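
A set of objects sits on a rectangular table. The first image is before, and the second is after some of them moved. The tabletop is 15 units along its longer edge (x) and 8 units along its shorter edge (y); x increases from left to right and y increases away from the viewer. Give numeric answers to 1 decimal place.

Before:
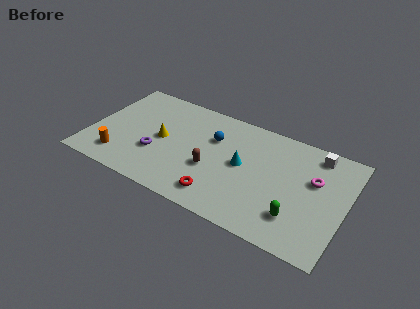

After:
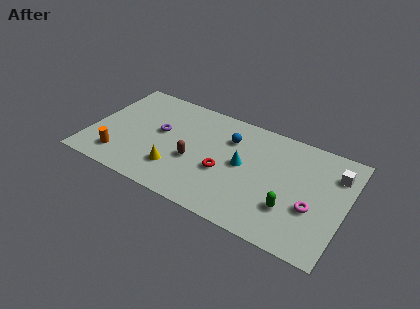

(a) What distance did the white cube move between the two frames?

1.5

The white cube moved from about (13.0, 6.9) to (14.2, 6.0), a distance of √(1.2² + 0.9²) ≈ 1.5.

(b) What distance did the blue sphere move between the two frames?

1.0

The blue sphere was near (7.1, 5.4) before and (8.0, 5.8) after, so it travelled √(0.9² + 0.4²) ≈ 1.0 units.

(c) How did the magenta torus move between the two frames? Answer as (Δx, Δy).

(0.1, -2.0)

From the two frames, the magenta torus sits at roughly (13.1, 5.0) before and (13.2, 3.0) after.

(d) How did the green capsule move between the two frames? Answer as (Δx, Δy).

(-0.4, 0.4)

The green capsule was at about (12.4, 2.0) and moved to about (12.0, 2.4).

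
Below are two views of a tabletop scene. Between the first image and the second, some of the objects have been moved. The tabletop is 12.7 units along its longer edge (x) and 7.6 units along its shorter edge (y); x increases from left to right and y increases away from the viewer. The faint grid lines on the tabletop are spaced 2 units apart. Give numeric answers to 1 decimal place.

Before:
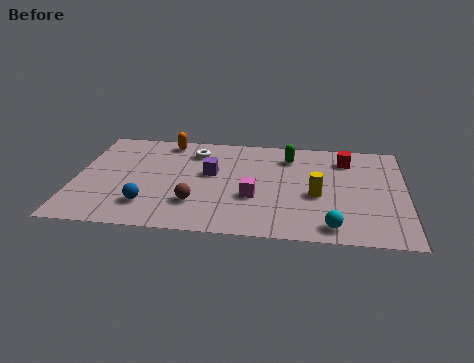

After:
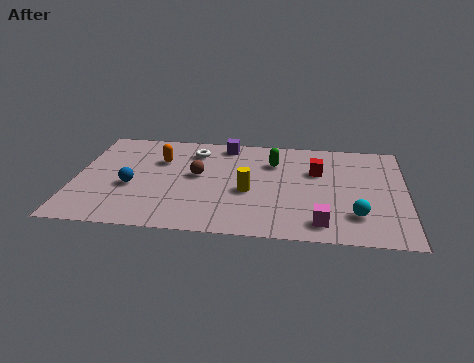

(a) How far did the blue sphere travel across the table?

1.5

From (2.9, 1.8) to (2.2, 3.1), the blue sphere covered √(0.7² + 1.3²) ≈ 1.5 units.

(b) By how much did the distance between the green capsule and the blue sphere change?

-0.9

Before: roughly 6.8 units apart; after: 5.9. That's 0.9 units closer together.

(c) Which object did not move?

the white torus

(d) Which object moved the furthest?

the magenta cube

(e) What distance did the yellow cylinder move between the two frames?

2.6

From (9.3, 3.2) to (6.7, 3.2), the yellow cylinder covered √(2.6² + 0.0²) ≈ 2.6 units.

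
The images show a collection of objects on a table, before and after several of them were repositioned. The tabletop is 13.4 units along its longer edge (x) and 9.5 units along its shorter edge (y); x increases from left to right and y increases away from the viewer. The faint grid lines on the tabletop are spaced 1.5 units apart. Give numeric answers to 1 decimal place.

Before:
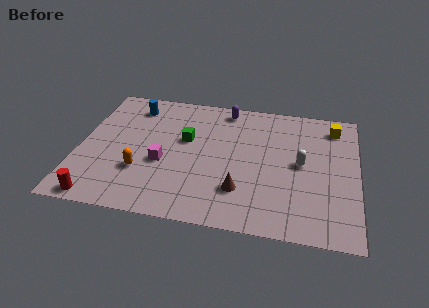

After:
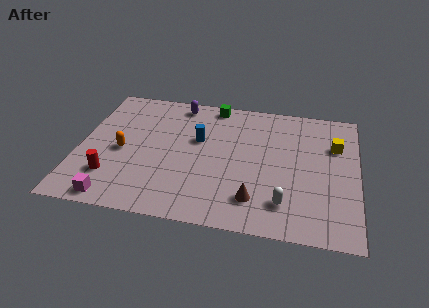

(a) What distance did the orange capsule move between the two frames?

1.6

The orange capsule was near (3.1, 3.0) before and (2.1, 4.3) after, so it travelled √(1.0² + 1.3²) ≈ 1.6 units.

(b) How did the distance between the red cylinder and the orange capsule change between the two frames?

-0.9

They were about 2.8 units apart before and 1.9 after — 0.9 units closer together.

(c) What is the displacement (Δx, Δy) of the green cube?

(1.2, 2.9)

From the two frames, the green cube sits at roughly (5.1, 5.7) before and (6.3, 8.6) after.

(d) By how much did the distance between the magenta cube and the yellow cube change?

+2.6

Before: roughly 9.1 units apart; after: 11.7. That's 2.6 units further apart.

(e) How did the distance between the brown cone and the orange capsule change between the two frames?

+2.1

They were about 4.8 units apart before and 6.9 after — 2.1 units further apart.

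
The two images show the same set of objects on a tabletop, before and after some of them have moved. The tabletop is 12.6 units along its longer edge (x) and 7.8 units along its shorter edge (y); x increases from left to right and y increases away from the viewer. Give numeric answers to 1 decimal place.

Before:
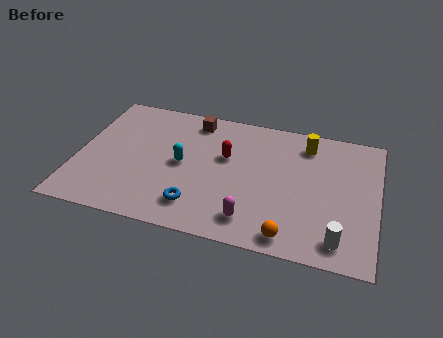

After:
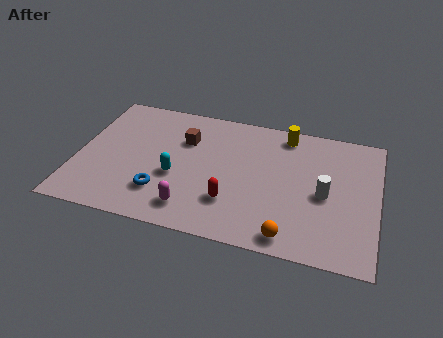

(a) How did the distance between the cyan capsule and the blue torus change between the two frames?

-1.2

The distance was about 2.4 in the first image and 1.2 in the second, so they moved 1.2 units closer together.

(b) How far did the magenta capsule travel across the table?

2.5

From (7.5, 1.4) to (5.0, 1.4), the magenta capsule covered √(2.5² + 0.0²) ≈ 2.5 units.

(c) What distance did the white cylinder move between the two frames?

2.5

From (11.1, 1.2) to (10.4, 3.6), the white cylinder covered √(0.7² + 2.4²) ≈ 2.5 units.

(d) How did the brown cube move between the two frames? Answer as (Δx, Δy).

(-0.3, -1.3)

The brown cube was at about (4.7, 6.7) and moved to about (4.4, 5.4).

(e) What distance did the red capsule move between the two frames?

2.6

From (6.2, 4.8) to (6.6, 2.2), the red capsule covered √(0.4² + 2.6²) ≈ 2.6 units.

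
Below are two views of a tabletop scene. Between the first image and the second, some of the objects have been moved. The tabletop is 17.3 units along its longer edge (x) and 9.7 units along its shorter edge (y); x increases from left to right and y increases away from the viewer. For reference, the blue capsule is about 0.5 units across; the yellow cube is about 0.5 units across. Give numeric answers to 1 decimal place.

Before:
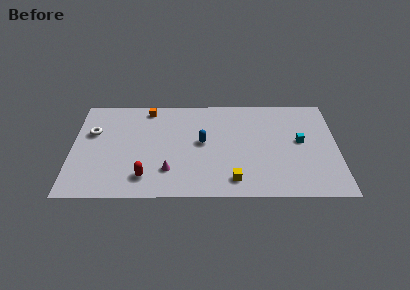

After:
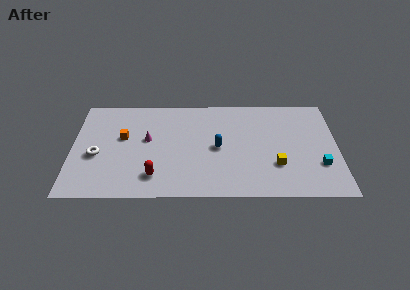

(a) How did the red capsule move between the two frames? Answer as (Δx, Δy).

(0.6, 0.1)

The red capsule started near (4.8, 1.9) and ended near (5.4, 2.0).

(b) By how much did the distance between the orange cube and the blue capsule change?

+1.4

Before: roughly 4.9 units apart; after: 6.3. That's 1.4 units further apart.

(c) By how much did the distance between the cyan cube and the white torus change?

+0.9

Before: roughly 13.6 units apart; after: 14.5. That's 0.9 units further apart.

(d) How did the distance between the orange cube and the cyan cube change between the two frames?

+2.6

Before: roughly 10.5 units apart; after: 13.1. That's 2.6 units further apart.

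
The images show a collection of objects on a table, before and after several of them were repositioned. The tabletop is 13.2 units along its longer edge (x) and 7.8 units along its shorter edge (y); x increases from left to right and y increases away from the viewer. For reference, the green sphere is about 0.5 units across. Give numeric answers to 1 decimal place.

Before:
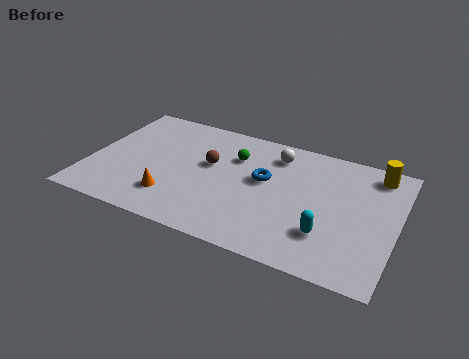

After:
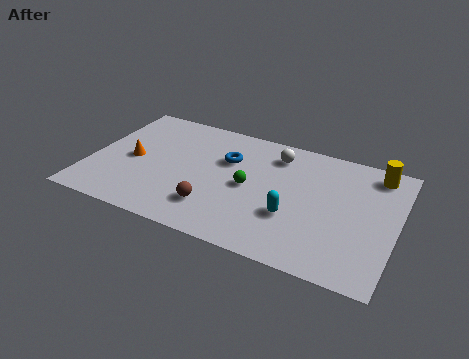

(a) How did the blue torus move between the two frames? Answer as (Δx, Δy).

(-1.7, 0.7)

The blue torus started near (7.5, 4.5) and ended near (5.8, 5.2).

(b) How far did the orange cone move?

2.7

The orange cone was near (3.8, 1.9) before and (1.8, 3.7) after, so it travelled √(2.0² + 1.8²) ≈ 2.7 units.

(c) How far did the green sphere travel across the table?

1.9

The green sphere was near (6.1, 5.5) before and (6.9, 3.8) after, so it travelled √(0.8² + 1.7²) ≈ 1.9 units.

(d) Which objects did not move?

the white sphere and the yellow cylinder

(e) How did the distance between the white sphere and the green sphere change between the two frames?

+0.8

Before: roughly 1.9 units apart; after: 2.7. That's 0.8 units further apart.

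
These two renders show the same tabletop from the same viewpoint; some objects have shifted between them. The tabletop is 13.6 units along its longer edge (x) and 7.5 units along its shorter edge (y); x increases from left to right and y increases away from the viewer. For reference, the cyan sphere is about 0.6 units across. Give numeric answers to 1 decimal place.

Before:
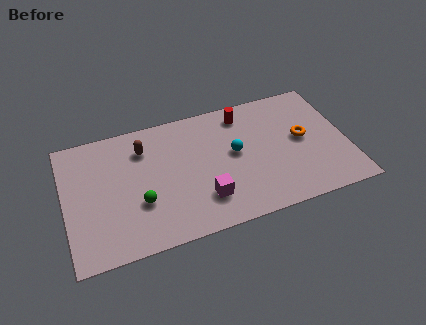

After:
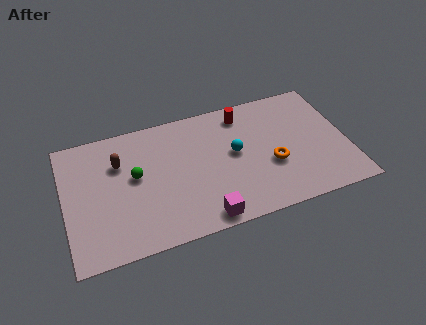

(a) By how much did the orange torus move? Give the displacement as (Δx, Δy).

(-1.6, -1.1)

From the two frames, the orange torus sits at roughly (11.5, 4.0) before and (9.9, 2.9) after.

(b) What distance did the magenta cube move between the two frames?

1.1

The magenta cube was near (6.5, 1.9) before and (6.4, 0.8) after, so it travelled √(0.1² + 1.1²) ≈ 1.1 units.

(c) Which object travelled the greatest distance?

the orange torus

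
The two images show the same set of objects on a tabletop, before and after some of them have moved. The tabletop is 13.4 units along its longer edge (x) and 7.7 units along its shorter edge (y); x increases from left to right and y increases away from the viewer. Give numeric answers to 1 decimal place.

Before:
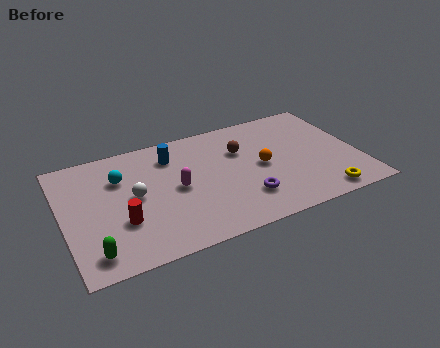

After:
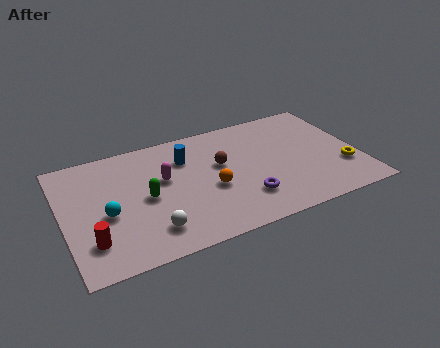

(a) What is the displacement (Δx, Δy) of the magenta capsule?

(-0.5, 0.8)

From the two frames, the magenta capsule sits at roughly (5.1, 3.8) before and (4.6, 4.6) after.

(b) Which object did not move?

the purple torus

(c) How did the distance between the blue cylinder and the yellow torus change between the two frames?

-0.5

They were about 8.1 units apart before and 7.6 after — 0.5 units closer together.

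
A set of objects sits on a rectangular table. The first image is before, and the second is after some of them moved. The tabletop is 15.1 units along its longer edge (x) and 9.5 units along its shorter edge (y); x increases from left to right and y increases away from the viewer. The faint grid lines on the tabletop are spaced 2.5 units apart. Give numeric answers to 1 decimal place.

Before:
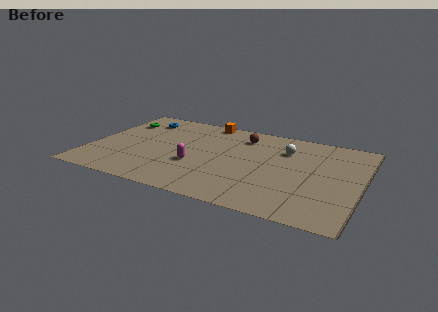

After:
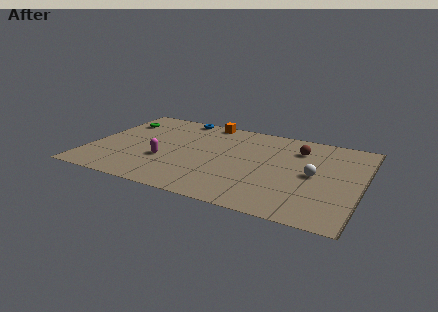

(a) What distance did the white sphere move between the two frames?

2.8

The white sphere moved from about (10.7, 6.9) to (12.5, 4.7), a distance of √(1.8² + 2.2²) ≈ 2.8.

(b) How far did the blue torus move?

2.3

The blue torus was near (2.3, 7.7) before and (4.4, 8.7) after, so it travelled √(2.1² + 1.0²) ≈ 2.3 units.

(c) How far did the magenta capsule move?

1.7

From (6.0, 3.5) to (4.3, 3.4), the magenta capsule covered √(1.7² + 0.1²) ≈ 1.7 units.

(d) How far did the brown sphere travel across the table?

3.2

The brown sphere moved from about (8.2, 7.6) to (11.4, 7.2), a distance of √(3.2² + 0.4²) ≈ 3.2.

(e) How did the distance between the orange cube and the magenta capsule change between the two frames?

+0.4

They were about 5.2 units apart before and 5.6 after — 0.4 units further apart.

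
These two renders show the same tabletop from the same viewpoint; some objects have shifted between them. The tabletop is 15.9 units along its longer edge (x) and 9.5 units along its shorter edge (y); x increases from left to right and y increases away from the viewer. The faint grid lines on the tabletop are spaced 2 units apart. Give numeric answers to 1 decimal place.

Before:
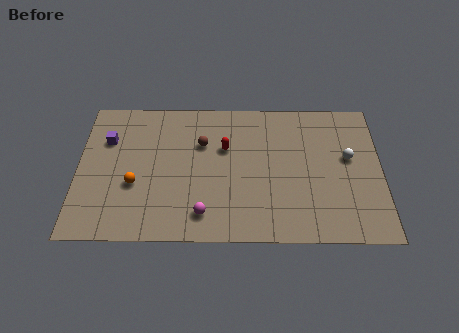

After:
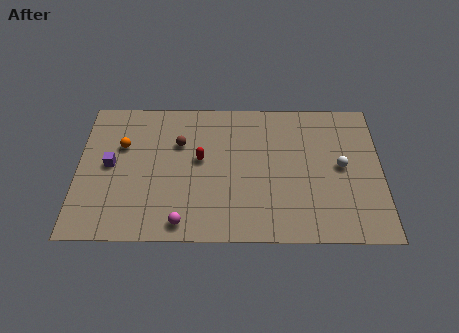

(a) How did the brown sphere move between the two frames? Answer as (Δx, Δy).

(-1.2, 0.0)

The brown sphere was at about (6.5, 6.4) and moved to about (5.3, 6.4).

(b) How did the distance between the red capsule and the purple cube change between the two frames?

-1.5

They were about 6.2 units apart before and 4.7 after — 1.5 units closer together.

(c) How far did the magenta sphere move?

1.3

The magenta sphere moved from about (6.6, 1.7) to (5.5, 1.1), a distance of √(1.1² + 0.6²) ≈ 1.3.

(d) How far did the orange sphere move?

2.7

The orange sphere was near (3.0, 3.6) before and (2.3, 6.2) after, so it travelled √(0.7² + 2.6²) ≈ 2.7 units.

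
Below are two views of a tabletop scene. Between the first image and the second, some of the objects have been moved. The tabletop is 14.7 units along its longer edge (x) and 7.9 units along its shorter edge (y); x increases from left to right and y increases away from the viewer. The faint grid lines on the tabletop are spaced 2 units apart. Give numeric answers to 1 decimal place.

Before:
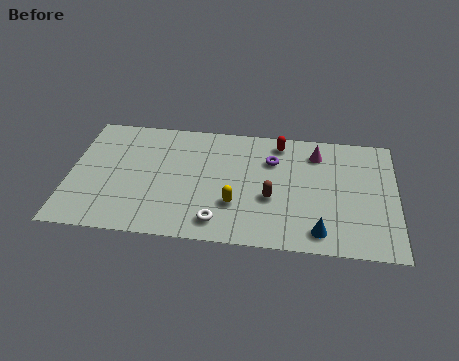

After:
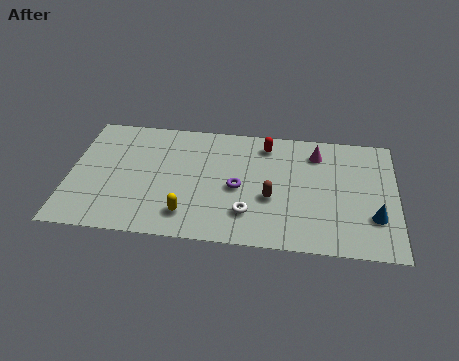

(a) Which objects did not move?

the magenta cone and the brown capsule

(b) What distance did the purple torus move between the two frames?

2.5

The purple torus moved from about (9.1, 5.6) to (7.6, 3.6), a distance of √(1.5² + 2.0²) ≈ 2.5.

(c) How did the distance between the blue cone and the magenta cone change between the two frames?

-0.4

The distance was about 5.1 in the first image and 4.7 in the second, so they moved 0.4 units closer together.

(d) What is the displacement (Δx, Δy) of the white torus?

(1.3, 0.7)

The white torus started near (6.8, 1.3) and ended near (8.1, 2.0).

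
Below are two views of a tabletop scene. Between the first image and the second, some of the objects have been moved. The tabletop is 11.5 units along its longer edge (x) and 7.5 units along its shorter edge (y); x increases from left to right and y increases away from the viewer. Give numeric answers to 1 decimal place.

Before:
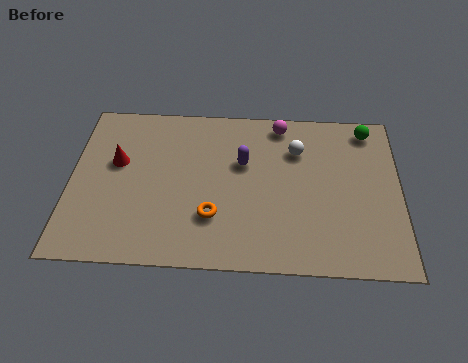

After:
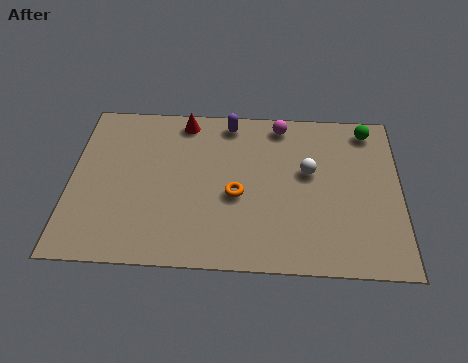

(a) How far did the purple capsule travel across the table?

2.0

The purple capsule moved from about (6.0, 4.7) to (5.5, 6.6), a distance of √(0.5² + 1.9²) ≈ 2.0.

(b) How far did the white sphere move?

1.1

The white sphere was near (7.9, 5.4) before and (8.3, 4.4) after, so it travelled √(0.4² + 1.0²) ≈ 1.1 units.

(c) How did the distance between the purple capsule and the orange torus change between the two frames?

+0.7

The distance was about 2.7 in the first image and 3.4 in the second, so they moved 0.7 units further apart.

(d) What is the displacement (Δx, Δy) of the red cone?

(2.3, 2.1)

The red cone started near (1.6, 4.5) and ended near (3.9, 6.6).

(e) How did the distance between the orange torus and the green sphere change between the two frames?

-1.2

Before: roughly 6.9 units apart; after: 5.7. That's 1.2 units closer together.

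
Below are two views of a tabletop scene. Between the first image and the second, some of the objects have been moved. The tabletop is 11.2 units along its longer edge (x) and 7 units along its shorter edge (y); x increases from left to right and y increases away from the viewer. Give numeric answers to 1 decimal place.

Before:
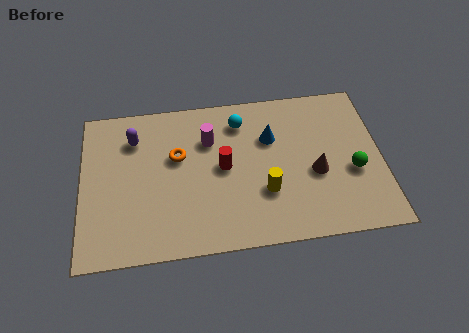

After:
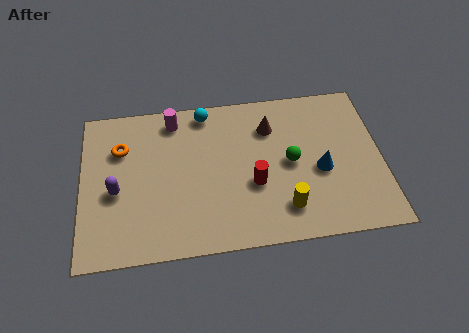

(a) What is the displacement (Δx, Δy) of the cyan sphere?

(-1.3, 0.6)

From the two frames, the cyan sphere sits at roughly (6.0, 5.6) before and (4.7, 6.2) after.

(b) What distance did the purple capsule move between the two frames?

2.4

From (2.0, 5.3) to (1.3, 3.0), the purple capsule covered √(0.7² + 2.3²) ≈ 2.4 units.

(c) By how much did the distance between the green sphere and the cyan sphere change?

-0.9

They were about 5.0 units apart before and 4.1 after — 0.9 units closer together.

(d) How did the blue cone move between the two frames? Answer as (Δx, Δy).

(1.8, -1.7)

From the two frames, the blue cone sits at roughly (7.1, 4.7) before and (8.9, 3.0) after.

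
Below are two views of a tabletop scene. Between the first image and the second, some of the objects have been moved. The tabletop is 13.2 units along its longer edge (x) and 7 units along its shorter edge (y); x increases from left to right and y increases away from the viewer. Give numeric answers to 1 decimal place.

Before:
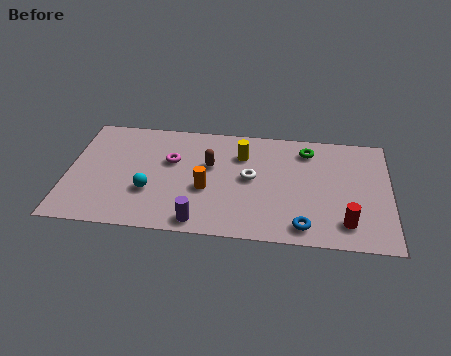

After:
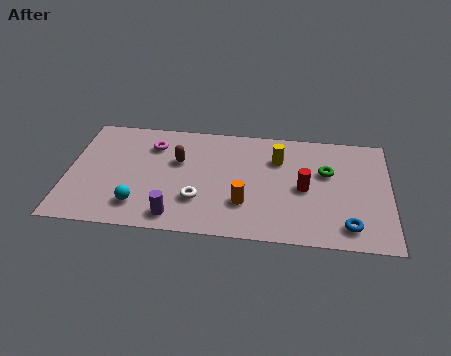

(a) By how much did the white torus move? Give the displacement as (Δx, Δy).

(-2.1, -1.6)

The white torus started near (7.5, 3.7) and ended near (5.4, 2.1).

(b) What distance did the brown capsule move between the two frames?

1.3

From (5.8, 4.3) to (4.5, 4.4), the brown capsule covered √(1.3² + 0.1²) ≈ 1.3 units.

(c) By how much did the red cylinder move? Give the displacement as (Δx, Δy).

(-1.7, 1.9)

From the two frames, the red cylinder sits at roughly (11.4, 1.4) before and (9.7, 3.3) after.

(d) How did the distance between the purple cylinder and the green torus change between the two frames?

+0.5

The distance was about 6.5 in the first image and 7.0 in the second, so they moved 0.5 units further apart.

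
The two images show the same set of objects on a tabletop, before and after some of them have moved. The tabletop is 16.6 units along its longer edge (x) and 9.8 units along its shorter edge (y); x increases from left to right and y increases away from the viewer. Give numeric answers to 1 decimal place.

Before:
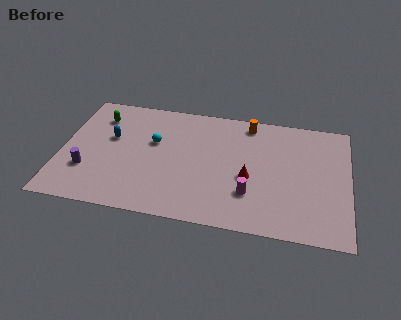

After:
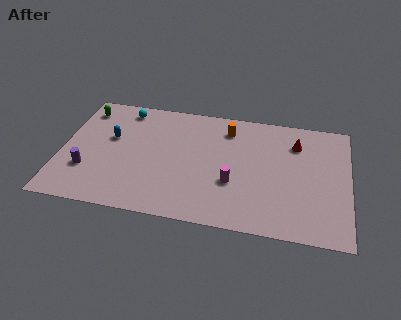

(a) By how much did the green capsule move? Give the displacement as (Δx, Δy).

(-0.9, 0.5)

The green capsule started near (2.0, 7.6) and ended near (1.1, 8.1).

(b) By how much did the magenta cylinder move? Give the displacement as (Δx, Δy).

(-1.0, 0.7)

The magenta cylinder started near (11.0, 2.8) and ended near (10.0, 3.5).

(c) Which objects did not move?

the purple cylinder and the blue capsule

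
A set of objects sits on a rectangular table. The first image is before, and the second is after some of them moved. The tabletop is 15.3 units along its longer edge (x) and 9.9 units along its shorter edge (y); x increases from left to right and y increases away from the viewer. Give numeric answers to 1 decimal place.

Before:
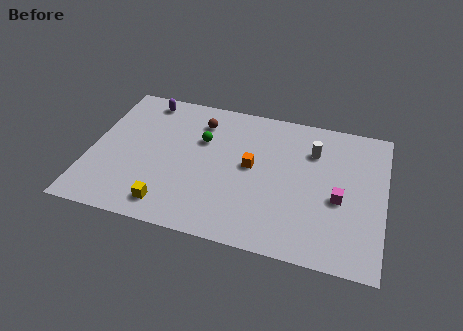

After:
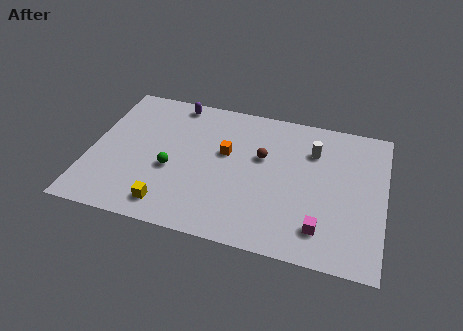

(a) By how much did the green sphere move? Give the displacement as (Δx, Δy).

(-1.4, -2.5)

From the two frames, the green sphere sits at roughly (5.7, 6.5) before and (4.3, 4.0) after.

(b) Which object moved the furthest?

the brown sphere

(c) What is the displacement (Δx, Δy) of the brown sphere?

(3.4, -1.7)

The brown sphere started near (5.5, 7.8) and ended near (8.9, 6.1).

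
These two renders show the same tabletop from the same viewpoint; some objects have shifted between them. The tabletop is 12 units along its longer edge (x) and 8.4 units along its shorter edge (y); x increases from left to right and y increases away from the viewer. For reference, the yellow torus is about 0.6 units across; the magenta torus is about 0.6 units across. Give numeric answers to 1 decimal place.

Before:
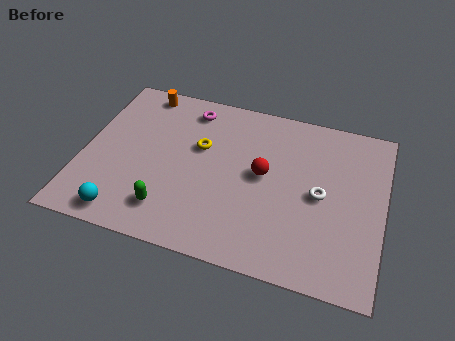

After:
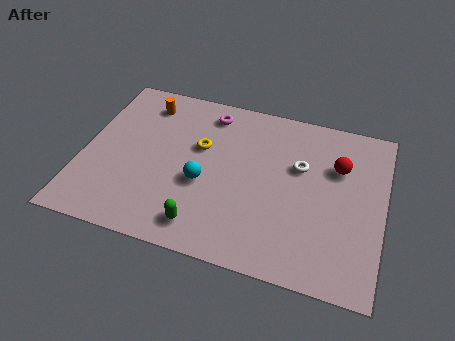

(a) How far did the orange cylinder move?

0.6

From (2.0, 7.5) to (2.2, 6.9), the orange cylinder covered √(0.2² + 0.6²) ≈ 0.6 units.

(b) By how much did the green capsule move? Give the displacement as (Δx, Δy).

(1.4, -0.4)

From the two frames, the green capsule sits at roughly (3.7, 1.7) before and (5.1, 1.3) after.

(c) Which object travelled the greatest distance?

the cyan sphere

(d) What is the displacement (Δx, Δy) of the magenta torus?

(0.8, 0.0)

The magenta torus was at about (4.0, 7.1) and moved to about (4.8, 7.1).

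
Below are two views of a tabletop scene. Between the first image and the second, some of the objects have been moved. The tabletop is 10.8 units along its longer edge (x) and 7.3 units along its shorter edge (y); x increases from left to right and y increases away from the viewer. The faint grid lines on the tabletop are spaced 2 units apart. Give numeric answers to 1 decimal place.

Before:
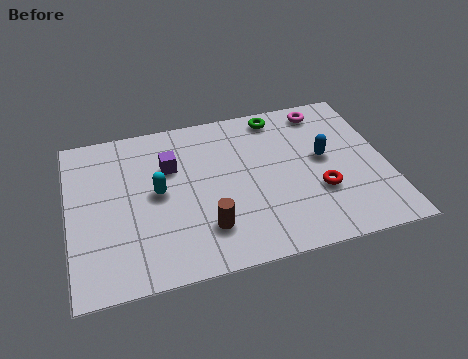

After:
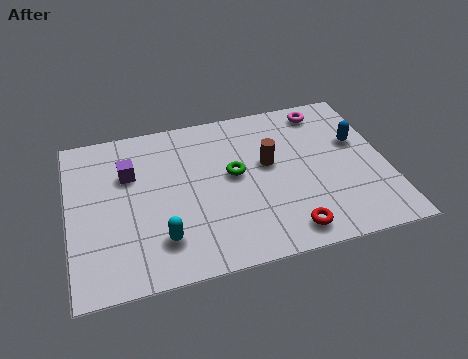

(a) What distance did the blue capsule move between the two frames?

1.3

From (8.7, 4.0) to (9.9, 4.5), the blue capsule covered √(1.2² + 0.5²) ≈ 1.3 units.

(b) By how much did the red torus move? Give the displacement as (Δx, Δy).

(-1.2, -1.5)

From the two frames, the red torus sits at roughly (8.4, 2.5) before and (7.2, 1.0) after.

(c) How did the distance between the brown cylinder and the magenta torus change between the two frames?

-3.3

The distance was about 6.3 in the first image and 3.0 in the second, so they moved 3.3 units closer together.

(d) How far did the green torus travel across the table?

2.9

The green torus moved from about (7.3, 6.4) to (5.6, 4.0), a distance of √(1.7² + 2.4²) ≈ 2.9.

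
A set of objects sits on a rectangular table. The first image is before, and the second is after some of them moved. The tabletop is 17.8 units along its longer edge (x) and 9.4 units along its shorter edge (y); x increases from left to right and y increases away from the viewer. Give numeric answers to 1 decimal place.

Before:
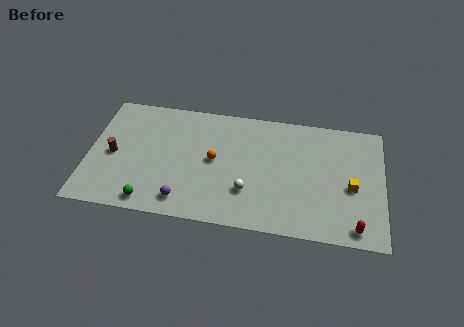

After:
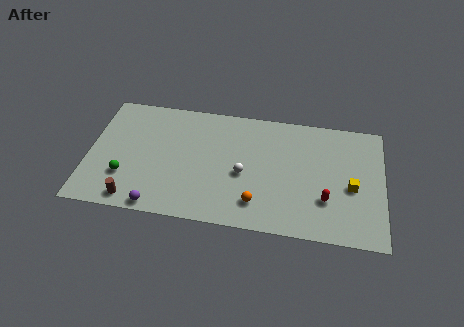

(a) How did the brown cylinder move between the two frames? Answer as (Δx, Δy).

(1.4, -3.3)

From the two frames, the brown cylinder sits at roughly (1.5, 4.4) before and (2.9, 1.1) after.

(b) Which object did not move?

the yellow cube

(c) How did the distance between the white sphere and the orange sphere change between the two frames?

-0.7

They were about 3.0 units apart before and 2.3 after — 0.7 units closer together.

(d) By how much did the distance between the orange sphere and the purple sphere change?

+2.2

They were about 3.8 units apart before and 6.0 after — 2.2 units further apart.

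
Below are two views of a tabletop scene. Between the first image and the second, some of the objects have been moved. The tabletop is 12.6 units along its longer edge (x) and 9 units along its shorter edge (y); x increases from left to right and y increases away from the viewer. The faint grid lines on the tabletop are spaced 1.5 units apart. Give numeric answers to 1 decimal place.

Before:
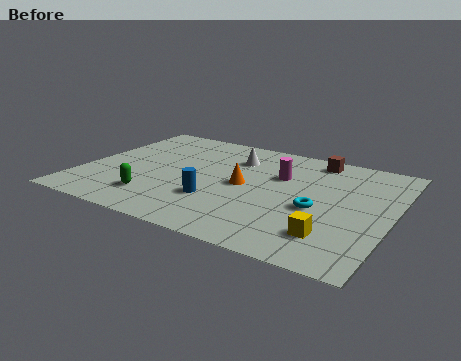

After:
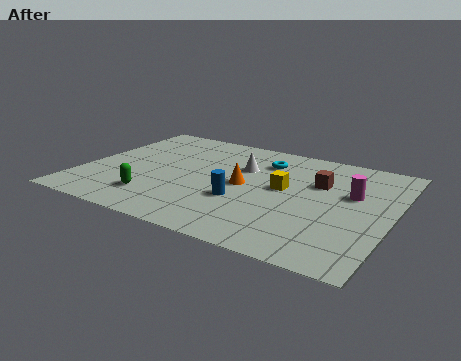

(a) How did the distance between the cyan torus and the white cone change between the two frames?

-3.6

Before: roughly 4.8 units apart; after: 1.2. That's 3.6 units closer together.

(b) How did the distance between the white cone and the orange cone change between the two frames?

-0.8

The distance was about 2.3 in the first image and 1.5 in the second, so they moved 0.8 units closer together.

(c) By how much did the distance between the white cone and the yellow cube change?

-4.4

Before: roughly 6.6 units apart; after: 2.2. That's 4.4 units closer together.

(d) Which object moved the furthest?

the cyan torus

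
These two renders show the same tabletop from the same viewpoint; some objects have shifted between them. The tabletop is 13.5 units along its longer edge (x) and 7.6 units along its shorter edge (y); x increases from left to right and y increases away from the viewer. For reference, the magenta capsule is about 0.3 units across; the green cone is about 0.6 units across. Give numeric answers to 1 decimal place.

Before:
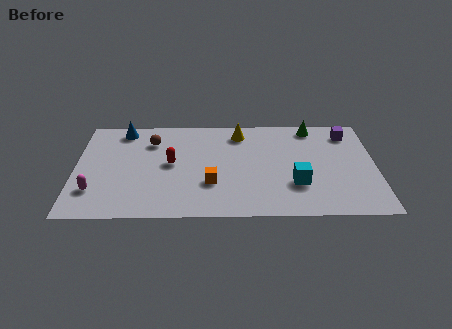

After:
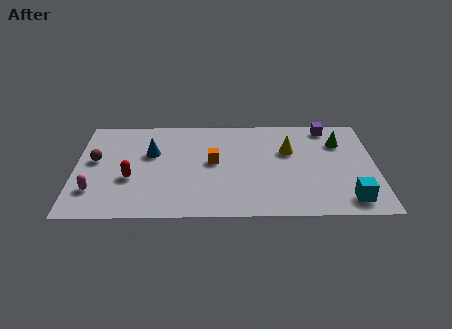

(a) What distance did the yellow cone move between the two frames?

2.6

The yellow cone was near (7.4, 6.3) before and (9.6, 4.9) after, so it travelled √(2.2² + 1.4²) ≈ 2.6 units.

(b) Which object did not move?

the magenta capsule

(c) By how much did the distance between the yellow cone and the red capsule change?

+3.5

Before: roughly 3.9 units apart; after: 7.4. That's 3.5 units further apart.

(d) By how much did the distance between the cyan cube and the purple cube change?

+1.1

The distance was about 4.5 in the first image and 5.6 in the second, so they moved 1.1 units further apart.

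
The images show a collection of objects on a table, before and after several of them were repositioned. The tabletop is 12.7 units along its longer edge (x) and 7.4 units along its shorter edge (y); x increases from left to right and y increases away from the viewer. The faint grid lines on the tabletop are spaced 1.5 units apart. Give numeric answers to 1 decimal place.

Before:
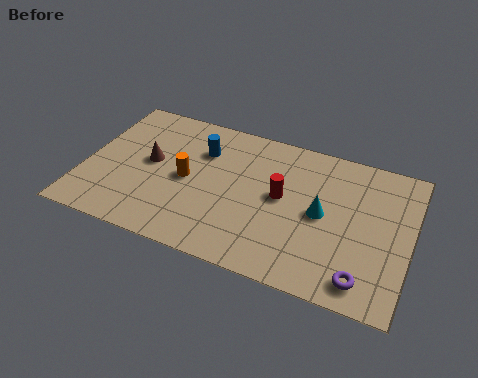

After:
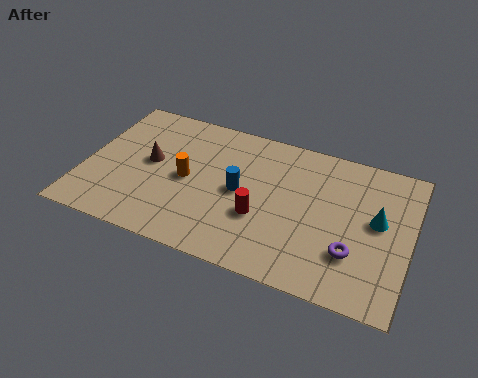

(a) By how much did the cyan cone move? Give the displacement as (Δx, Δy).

(2.1, 0.4)

The cyan cone was at about (9.3, 3.7) and moved to about (11.4, 4.1).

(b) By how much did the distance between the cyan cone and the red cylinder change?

+3.0

Before: roughly 1.6 units apart; after: 4.6. That's 3.0 units further apart.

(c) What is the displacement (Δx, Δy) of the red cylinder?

(-0.7, -1.3)

The red cylinder was at about (7.7, 4.0) and moved to about (7.0, 2.7).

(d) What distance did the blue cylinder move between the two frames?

2.3

From (4.4, 5.3) to (6.1, 3.7), the blue cylinder covered √(1.7² + 1.6²) ≈ 2.3 units.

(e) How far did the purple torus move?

1.2

The purple torus was near (11.1, 1.1) before and (10.6, 2.2) after, so it travelled √(0.5² + 1.1²) ≈ 1.2 units.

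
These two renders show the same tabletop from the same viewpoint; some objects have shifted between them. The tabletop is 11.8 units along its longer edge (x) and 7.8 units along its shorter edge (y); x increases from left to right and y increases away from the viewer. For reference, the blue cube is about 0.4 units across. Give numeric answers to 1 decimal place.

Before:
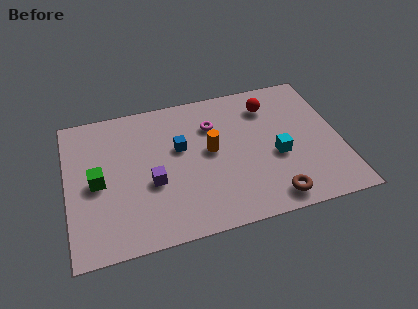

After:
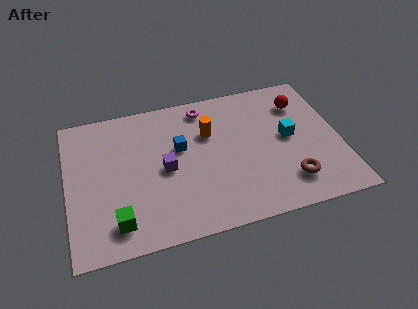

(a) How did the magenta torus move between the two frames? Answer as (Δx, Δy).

(-0.3, 1.1)

From the two frames, the magenta torus sits at roughly (6.4, 5.6) before and (6.1, 6.7) after.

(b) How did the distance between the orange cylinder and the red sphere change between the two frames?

+0.9

They were about 3.3 units apart before and 4.2 after — 0.9 units further apart.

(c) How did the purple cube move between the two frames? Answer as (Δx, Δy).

(0.6, 0.6)

The purple cube was at about (3.6, 3.1) and moved to about (4.2, 3.7).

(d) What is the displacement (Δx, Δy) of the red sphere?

(1.4, -0.2)

The red sphere started near (8.9, 6.1) and ended near (10.3, 5.9).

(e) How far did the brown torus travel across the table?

1.1

The brown torus moved from about (8.6, 1.0) to (9.4, 1.7), a distance of √(0.8² + 0.7²) ≈ 1.1.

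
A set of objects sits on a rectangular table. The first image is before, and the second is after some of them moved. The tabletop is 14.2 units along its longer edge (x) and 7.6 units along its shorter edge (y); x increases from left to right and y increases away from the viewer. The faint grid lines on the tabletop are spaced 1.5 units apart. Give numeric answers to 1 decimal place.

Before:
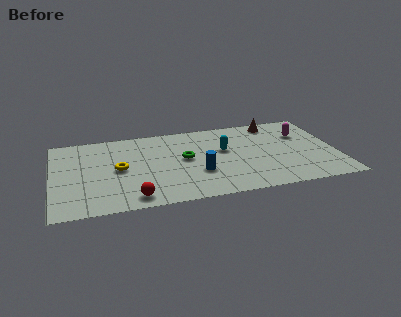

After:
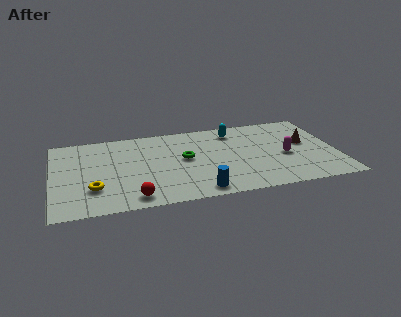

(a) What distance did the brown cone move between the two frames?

2.7

From (11.3, 6.6) to (12.7, 4.3), the brown cone covered √(1.4² + 2.3²) ≈ 2.7 units.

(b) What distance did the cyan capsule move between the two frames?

1.8

The cyan capsule was near (8.6, 4.5) before and (9.2, 6.2) after, so it travelled √(0.6² + 1.7²) ≈ 1.8 units.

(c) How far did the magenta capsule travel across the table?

2.1

From (12.6, 5.2) to (11.6, 3.3), the magenta capsule covered √(1.0² + 1.9²) ≈ 2.1 units.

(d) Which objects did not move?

the red sphere and the green torus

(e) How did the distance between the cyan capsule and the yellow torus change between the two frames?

+2.9

They were about 5.3 units apart before and 8.2 after — 2.9 units further apart.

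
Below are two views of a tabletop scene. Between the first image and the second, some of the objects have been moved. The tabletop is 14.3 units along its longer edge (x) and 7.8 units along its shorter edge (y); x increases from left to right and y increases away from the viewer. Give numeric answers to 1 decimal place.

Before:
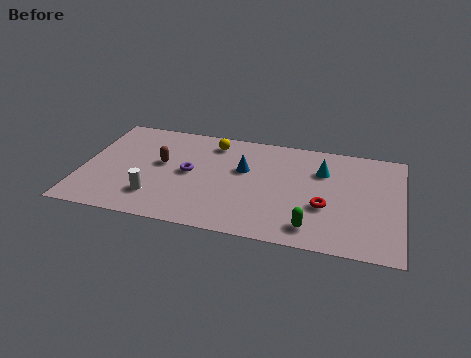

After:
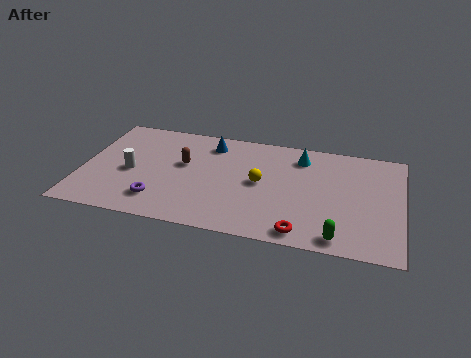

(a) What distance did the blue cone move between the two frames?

2.3

The blue cone was near (7.2, 4.8) before and (5.6, 6.4) after, so it travelled √(1.6² + 1.6²) ≈ 2.3 units.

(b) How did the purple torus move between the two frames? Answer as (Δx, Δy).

(-1.2, -2.3)

From the two frames, the purple torus sits at roughly (4.8, 4.0) before and (3.6, 1.7) after.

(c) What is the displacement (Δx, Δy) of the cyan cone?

(-1.0, 0.8)

The cyan cone started near (10.7, 5.5) and ended near (9.7, 6.3).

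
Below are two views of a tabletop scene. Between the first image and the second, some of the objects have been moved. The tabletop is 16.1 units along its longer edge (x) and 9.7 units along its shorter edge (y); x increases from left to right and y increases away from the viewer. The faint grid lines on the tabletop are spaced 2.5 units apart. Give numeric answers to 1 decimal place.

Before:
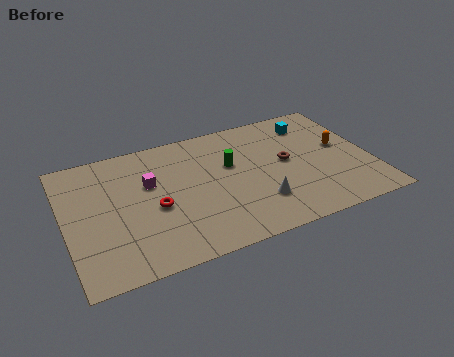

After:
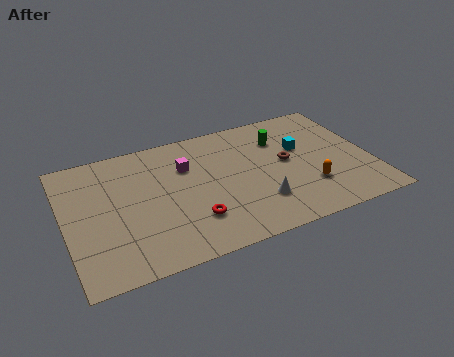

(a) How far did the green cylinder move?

3.0

From (8.8, 6.0) to (11.6, 7.1), the green cylinder covered √(2.8² + 1.1²) ≈ 3.0 units.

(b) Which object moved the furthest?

the orange capsule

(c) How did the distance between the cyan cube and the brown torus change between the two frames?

-1.9

The distance was about 3.1 in the first image and 1.2 in the second, so they moved 1.9 units closer together.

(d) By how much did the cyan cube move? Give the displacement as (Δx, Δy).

(-0.8, -1.8)

The cyan cube started near (13.4, 7.8) and ended near (12.6, 6.0).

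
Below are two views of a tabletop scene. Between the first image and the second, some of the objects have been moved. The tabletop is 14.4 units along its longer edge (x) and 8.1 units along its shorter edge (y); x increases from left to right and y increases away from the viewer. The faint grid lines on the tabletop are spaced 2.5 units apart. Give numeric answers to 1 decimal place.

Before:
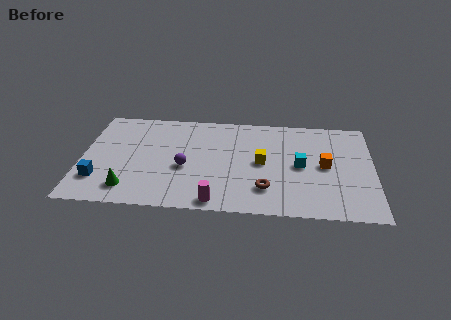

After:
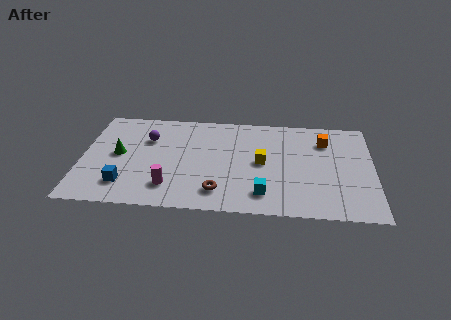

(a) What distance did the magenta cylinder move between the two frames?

2.5

The magenta cylinder moved from about (6.7, 0.8) to (4.4, 1.8), a distance of √(2.3² + 1.0²) ≈ 2.5.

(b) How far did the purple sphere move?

2.9

From (5.1, 3.4) to (3.2, 5.6), the purple sphere covered √(1.9² + 2.2²) ≈ 2.9 units.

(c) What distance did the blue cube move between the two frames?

1.3

The blue cube was near (0.9, 2.1) before and (2.2, 1.8) after, so it travelled √(1.3² + 0.3²) ≈ 1.3 units.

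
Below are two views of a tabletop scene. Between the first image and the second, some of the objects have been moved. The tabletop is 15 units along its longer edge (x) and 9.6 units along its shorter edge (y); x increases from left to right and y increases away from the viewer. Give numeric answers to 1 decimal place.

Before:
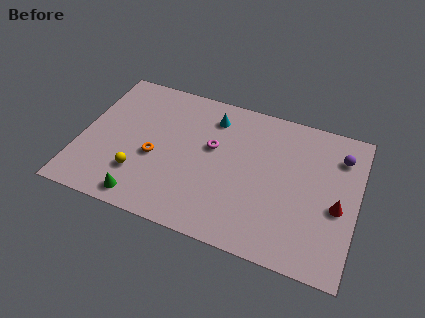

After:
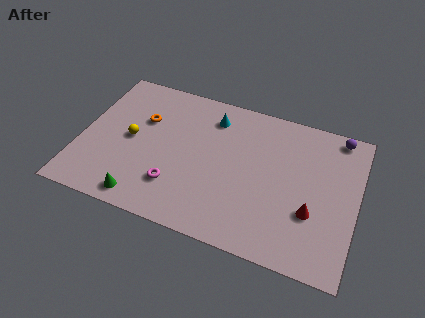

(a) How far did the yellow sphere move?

2.3

From (3.4, 2.6) to (2.7, 4.8), the yellow sphere covered √(0.7² + 2.2²) ≈ 2.3 units.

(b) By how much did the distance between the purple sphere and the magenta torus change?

+3.4

They were about 7.0 units apart before and 10.4 after — 3.4 units further apart.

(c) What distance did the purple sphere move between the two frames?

1.3

From (13.9, 7.4) to (13.7, 8.7), the purple sphere covered √(0.2² + 1.3²) ≈ 1.3 units.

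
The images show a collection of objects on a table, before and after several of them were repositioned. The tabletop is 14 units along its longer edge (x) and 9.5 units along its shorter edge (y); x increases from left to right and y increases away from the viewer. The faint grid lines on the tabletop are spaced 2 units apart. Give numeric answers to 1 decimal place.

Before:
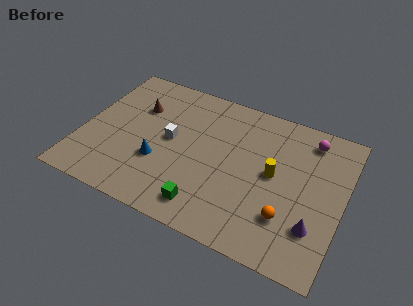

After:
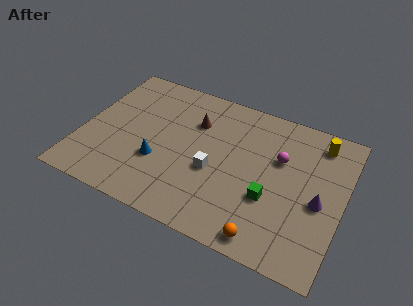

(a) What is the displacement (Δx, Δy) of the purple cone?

(0.1, 1.6)

The purple cone was at about (12.7, 2.6) and moved to about (12.8, 4.2).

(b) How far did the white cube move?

2.7

From (4.7, 5.0) to (7.2, 3.9), the white cube covered √(2.5² + 1.1²) ≈ 2.7 units.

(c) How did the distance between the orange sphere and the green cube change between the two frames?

-1.9

They were about 4.3 units apart before and 2.4 after — 1.9 units closer together.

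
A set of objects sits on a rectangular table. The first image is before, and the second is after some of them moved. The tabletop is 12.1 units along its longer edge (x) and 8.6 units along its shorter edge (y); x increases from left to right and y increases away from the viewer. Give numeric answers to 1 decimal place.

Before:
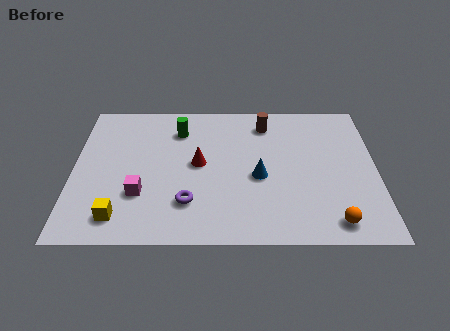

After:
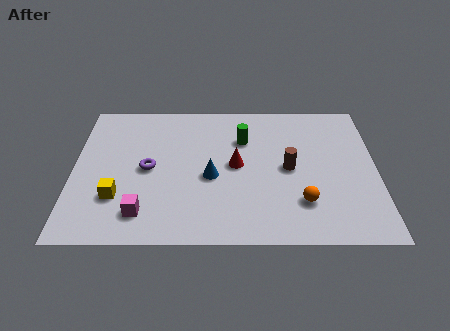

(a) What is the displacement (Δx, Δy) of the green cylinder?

(2.6, -0.6)

The green cylinder started near (4.2, 6.6) and ended near (6.8, 6.0).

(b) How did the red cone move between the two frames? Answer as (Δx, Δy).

(1.5, -0.1)

From the two frames, the red cone sits at roughly (5.0, 4.5) before and (6.5, 4.4) after.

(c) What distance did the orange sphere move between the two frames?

1.6

The orange sphere moved from about (10.3, 1.1) to (9.1, 2.2), a distance of √(1.2² + 1.1²) ≈ 1.6.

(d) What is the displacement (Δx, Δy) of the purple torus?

(-1.6, 2.0)

The purple torus was at about (4.6, 2.2) and moved to about (3.0, 4.2).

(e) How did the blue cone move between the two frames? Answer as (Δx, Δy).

(-1.9, 0.0)

The blue cone was at about (7.4, 3.7) and moved to about (5.5, 3.7).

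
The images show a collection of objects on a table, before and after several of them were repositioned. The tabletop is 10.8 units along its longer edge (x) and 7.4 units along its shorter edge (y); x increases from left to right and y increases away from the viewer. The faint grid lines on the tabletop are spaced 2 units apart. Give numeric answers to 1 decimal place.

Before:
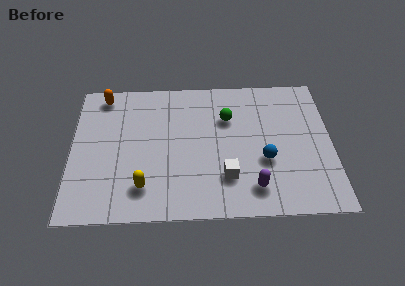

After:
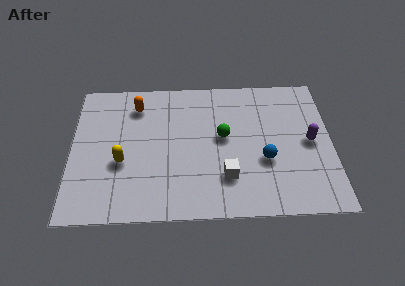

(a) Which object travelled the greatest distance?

the purple capsule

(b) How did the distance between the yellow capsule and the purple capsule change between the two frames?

+3.3

Before: roughly 4.5 units apart; after: 7.8. That's 3.3 units further apart.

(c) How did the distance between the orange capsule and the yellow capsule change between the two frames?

-2.1

They were about 5.2 units apart before and 3.1 after — 2.1 units closer together.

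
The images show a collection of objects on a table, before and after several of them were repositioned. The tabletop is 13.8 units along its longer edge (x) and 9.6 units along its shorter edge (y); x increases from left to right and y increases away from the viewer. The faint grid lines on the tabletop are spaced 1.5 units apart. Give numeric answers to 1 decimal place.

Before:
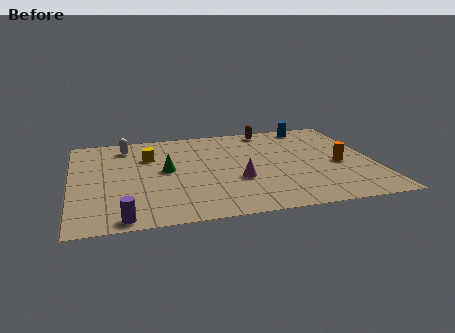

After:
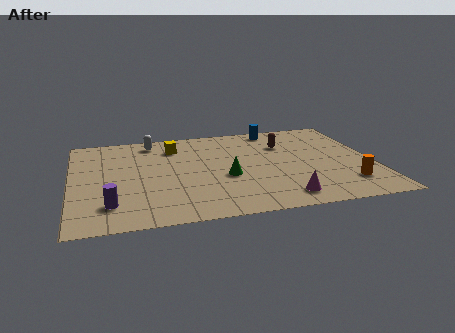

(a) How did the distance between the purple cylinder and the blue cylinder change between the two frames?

-1.8

Before: roughly 12.0 units apart; after: 10.2. That's 1.8 units closer together.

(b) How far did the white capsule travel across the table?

1.2

From (2.6, 8.0) to (3.8, 8.3), the white capsule covered √(1.2² + 0.3²) ≈ 1.2 units.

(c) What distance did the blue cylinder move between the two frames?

1.7

The blue cylinder was near (11.3, 8.6) before and (9.6, 8.6) after, so it travelled √(1.7² + 0.0²) ≈ 1.7 units.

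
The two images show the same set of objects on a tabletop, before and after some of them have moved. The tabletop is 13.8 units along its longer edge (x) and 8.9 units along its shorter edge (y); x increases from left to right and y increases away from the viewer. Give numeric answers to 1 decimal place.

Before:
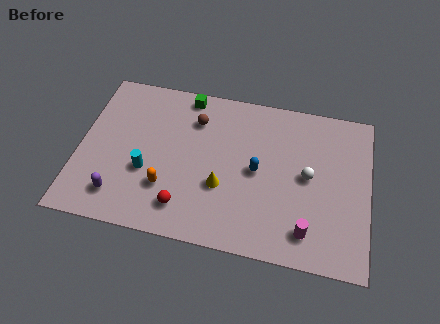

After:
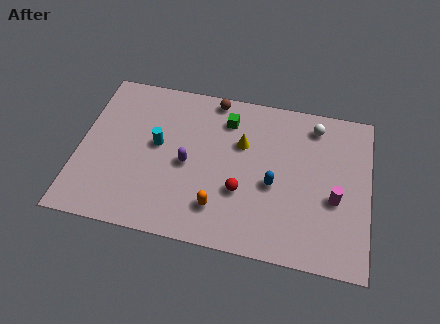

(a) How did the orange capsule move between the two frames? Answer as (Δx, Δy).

(2.5, -0.6)

The orange capsule started near (4.3, 2.6) and ended near (6.8, 2.0).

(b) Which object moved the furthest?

the purple capsule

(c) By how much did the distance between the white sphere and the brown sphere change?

-1.0

They were about 5.9 units apart before and 4.9 after — 1.0 units closer together.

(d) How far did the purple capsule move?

3.9

The purple capsule moved from about (2.1, 1.7) to (5.2, 4.1), a distance of √(3.1² + 2.4²) ≈ 3.9.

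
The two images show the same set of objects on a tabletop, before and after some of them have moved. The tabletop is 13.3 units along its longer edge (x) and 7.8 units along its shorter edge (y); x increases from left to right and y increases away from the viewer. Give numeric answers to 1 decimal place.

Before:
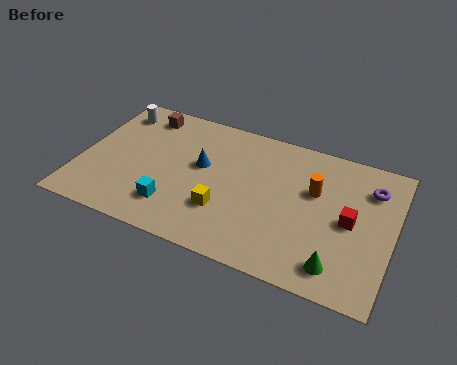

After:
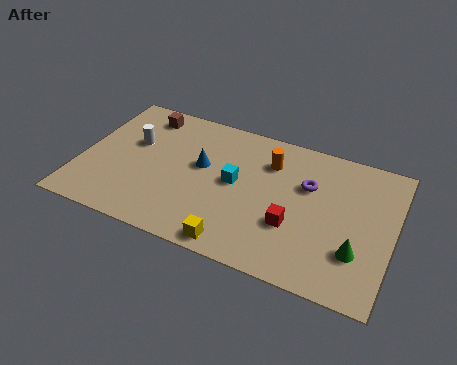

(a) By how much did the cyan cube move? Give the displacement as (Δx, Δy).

(2.4, 2.3)

The cyan cube started near (4.2, 1.8) and ended near (6.6, 4.1).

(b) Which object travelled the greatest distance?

the cyan cube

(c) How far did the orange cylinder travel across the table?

2.2

The orange cylinder was near (9.9, 4.9) before and (7.9, 5.8) after, so it travelled √(2.0² + 0.9²) ≈ 2.2 units.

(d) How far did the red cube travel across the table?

2.5

The red cube was near (11.5, 3.8) before and (9.2, 2.7) after, so it travelled √(2.3² + 1.1²) ≈ 2.5 units.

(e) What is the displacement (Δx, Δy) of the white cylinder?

(1.0, -1.6)

The white cylinder started near (1.1, 6.4) and ended near (2.1, 4.8).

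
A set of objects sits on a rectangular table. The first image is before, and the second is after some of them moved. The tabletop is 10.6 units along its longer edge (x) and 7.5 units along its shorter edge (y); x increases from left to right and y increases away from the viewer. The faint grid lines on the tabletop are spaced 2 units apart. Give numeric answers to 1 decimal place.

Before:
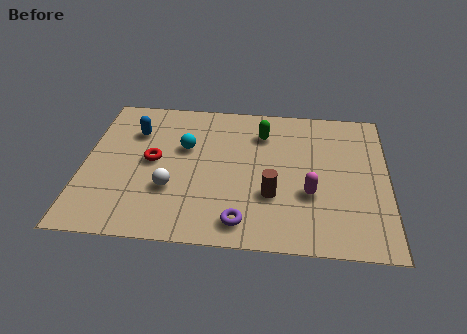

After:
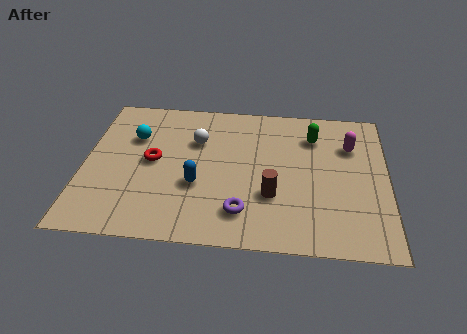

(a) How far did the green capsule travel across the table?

1.8

From (6.2, 5.7) to (8.0, 5.7), the green capsule covered √(1.8² + 0.0²) ≈ 1.8 units.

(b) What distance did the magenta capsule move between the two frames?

3.0

The magenta capsule moved from about (7.9, 2.7) to (9.3, 5.3), a distance of √(1.4² + 2.6²) ≈ 3.0.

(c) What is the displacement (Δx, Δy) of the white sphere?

(0.8, 2.6)

The white sphere started near (3.1, 2.5) and ended near (3.9, 5.1).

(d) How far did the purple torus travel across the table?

0.5

From (5.6, 1.1) to (5.6, 1.6), the purple torus covered √(0.0² + 0.5²) ≈ 0.5 units.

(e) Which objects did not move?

the red torus and the brown cylinder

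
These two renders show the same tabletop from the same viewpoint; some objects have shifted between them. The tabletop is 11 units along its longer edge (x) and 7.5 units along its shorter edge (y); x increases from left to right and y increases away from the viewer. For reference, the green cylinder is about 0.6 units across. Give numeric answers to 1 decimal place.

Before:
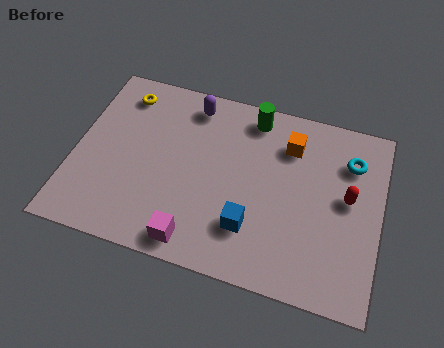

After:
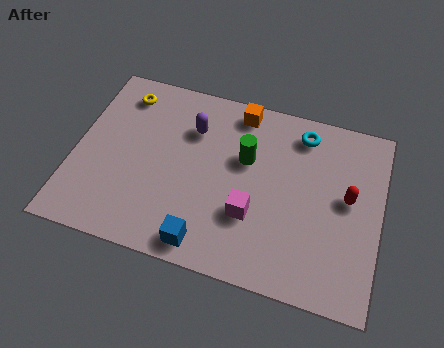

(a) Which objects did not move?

the red capsule and the yellow torus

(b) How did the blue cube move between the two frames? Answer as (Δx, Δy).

(-1.5, -1.1)

The blue cube was at about (6.5, 2.0) and moved to about (5.0, 0.9).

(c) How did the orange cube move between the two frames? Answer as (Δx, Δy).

(-1.9, 0.9)

The orange cube started near (7.6, 5.7) and ended near (5.7, 6.6).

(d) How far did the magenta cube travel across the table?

2.5

The magenta cube was near (4.6, 0.9) before and (6.5, 2.5) after, so it travelled √(1.9² + 1.6²) ≈ 2.5 units.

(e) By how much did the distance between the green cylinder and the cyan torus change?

-1.2

Before: roughly 3.7 units apart; after: 2.5. That's 1.2 units closer together.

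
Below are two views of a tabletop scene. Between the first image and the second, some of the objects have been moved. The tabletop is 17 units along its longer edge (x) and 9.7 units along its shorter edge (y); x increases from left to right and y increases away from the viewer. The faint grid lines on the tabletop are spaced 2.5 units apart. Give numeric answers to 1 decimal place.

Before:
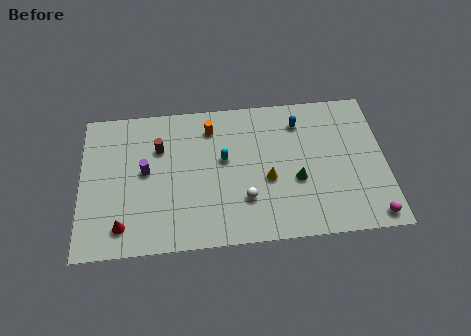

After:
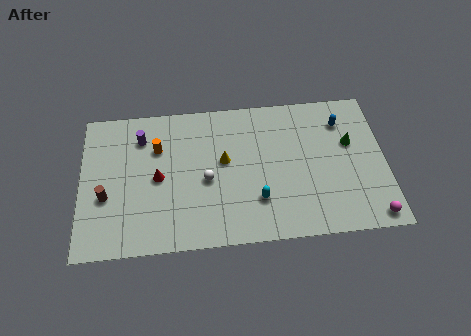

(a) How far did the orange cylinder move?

3.2

The orange cylinder moved from about (7.3, 7.8) to (4.3, 6.7), a distance of √(3.0² + 1.1²) ≈ 3.2.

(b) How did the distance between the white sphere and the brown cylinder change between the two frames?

-0.5

They were about 6.1 units apart before and 5.6 after — 0.5 units closer together.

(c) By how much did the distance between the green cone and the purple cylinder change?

+3.3

Before: roughly 8.5 units apart; after: 11.8. That's 3.3 units further apart.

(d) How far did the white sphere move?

2.6

The white sphere moved from about (9.1, 2.8) to (7.0, 4.3), a distance of √(2.1² + 1.5²) ≈ 2.6.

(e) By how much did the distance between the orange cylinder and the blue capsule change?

+5.4

The distance was about 5.0 in the first image and 10.4 in the second, so they moved 5.4 units further apart.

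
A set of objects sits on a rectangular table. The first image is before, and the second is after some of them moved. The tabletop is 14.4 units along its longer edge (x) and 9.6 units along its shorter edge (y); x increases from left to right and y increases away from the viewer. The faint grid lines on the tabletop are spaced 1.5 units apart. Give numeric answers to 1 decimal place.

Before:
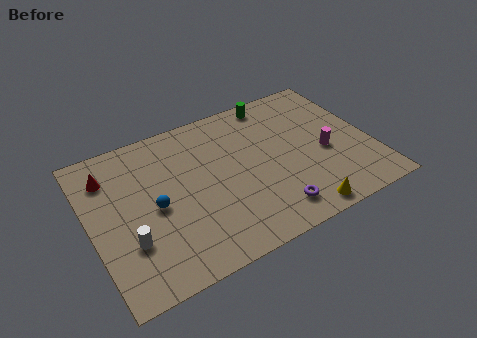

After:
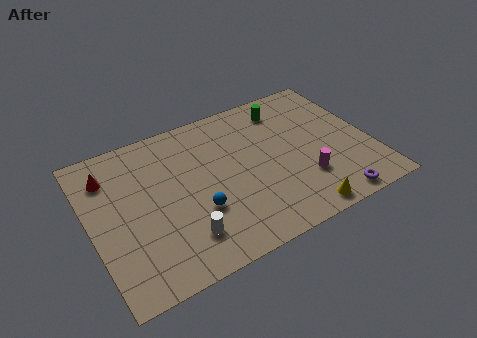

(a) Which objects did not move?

the yellow cone and the red cone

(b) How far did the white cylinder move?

2.8

The white cylinder was near (1.7, 3.0) before and (4.3, 2.1) after, so it travelled √(2.6² + 0.9²) ≈ 2.8 units.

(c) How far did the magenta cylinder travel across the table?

1.8

The magenta cylinder moved from about (12.0, 4.1) to (10.7, 2.8), a distance of √(1.3² + 1.3²) ≈ 1.8.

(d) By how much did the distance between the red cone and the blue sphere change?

+2.2

The distance was about 3.5 in the first image and 5.7 in the second, so they moved 2.2 units further apart.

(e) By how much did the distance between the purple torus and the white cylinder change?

+0.4

They were about 7.2 units apart before and 7.6 after — 0.4 units further apart.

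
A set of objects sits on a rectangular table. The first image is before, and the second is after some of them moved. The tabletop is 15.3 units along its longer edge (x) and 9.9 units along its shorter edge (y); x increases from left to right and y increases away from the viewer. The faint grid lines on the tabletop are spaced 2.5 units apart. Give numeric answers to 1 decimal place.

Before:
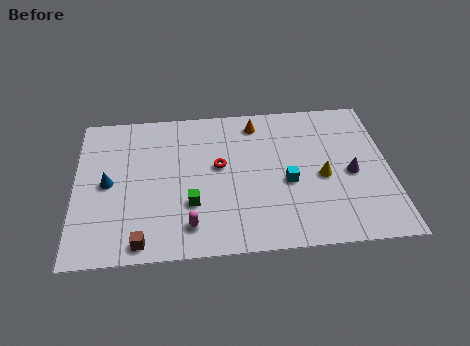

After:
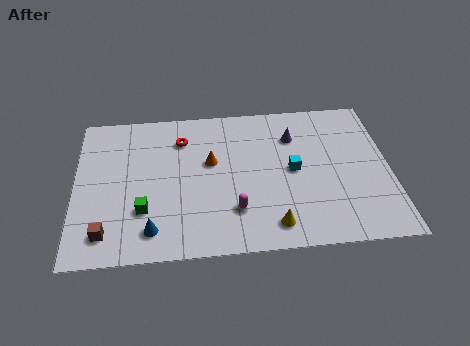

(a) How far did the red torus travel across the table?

2.7

From (7.0, 5.6) to (5.2, 7.6), the red torus covered √(1.8² + 2.0²) ≈ 2.7 units.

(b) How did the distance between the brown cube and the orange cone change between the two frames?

-2.7

They were about 9.3 units apart before and 6.6 after — 2.7 units closer together.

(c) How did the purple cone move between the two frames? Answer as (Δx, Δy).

(-2.7, 2.8)

From the two frames, the purple cone sits at roughly (13.4, 4.5) before and (10.7, 7.3) after.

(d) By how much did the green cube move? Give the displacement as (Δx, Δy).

(-2.3, -0.2)

The green cube started near (5.6, 3.2) and ended near (3.3, 3.0).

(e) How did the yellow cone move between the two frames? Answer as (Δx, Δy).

(-2.5, -2.9)

The yellow cone was at about (12.0, 4.4) and moved to about (9.5, 1.5).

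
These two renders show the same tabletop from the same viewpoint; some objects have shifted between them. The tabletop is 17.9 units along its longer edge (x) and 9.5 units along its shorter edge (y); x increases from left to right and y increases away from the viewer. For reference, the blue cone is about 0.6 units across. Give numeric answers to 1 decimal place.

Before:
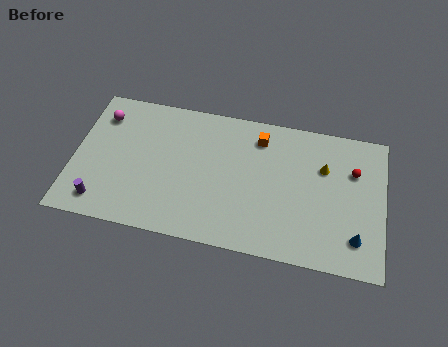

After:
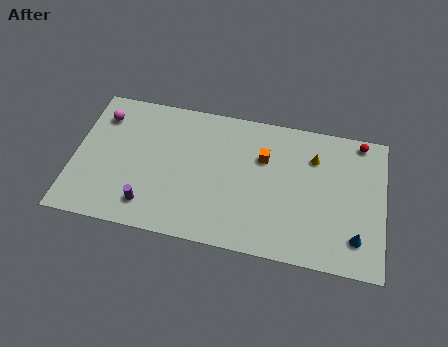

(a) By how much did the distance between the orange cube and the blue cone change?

-1.1

They were about 8.1 units apart before and 7.0 after — 1.1 units closer together.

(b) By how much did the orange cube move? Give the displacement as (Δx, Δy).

(0.3, -1.3)

The orange cube was at about (10.6, 7.7) and moved to about (10.9, 6.4).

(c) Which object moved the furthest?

the purple cylinder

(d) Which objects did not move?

the magenta sphere and the blue cone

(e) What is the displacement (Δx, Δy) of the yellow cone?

(-0.6, 0.6)

From the two frames, the yellow cone sits at roughly (14.4, 6.4) before and (13.8, 7.0) after.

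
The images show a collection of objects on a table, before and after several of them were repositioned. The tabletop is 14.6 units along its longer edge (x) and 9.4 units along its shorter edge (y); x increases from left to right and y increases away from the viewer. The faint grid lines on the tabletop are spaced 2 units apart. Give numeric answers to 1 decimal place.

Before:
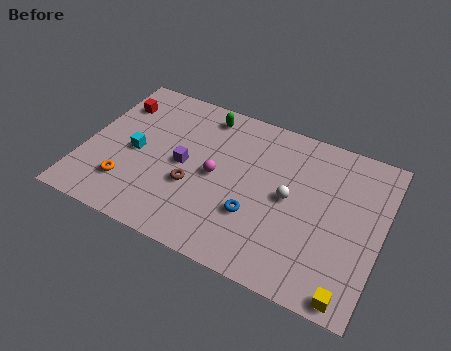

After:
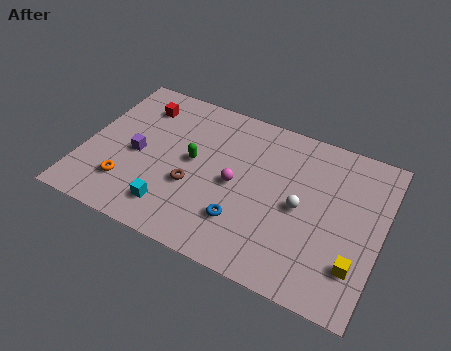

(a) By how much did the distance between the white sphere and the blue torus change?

+1.0

They were about 2.3 units apart before and 3.3 after — 1.0 units further apart.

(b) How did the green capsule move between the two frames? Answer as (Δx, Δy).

(-0.2, -3.1)

The green capsule started near (5.5, 8.1) and ended near (5.3, 5.0).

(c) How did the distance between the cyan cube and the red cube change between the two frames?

+3.1

The distance was about 3.0 in the first image and 6.1 in the second, so they moved 3.1 units further apart.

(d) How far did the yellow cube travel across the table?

1.6

The yellow cube moved from about (13.5, 0.8) to (13.6, 2.4), a distance of √(0.1² + 1.6²) ≈ 1.6.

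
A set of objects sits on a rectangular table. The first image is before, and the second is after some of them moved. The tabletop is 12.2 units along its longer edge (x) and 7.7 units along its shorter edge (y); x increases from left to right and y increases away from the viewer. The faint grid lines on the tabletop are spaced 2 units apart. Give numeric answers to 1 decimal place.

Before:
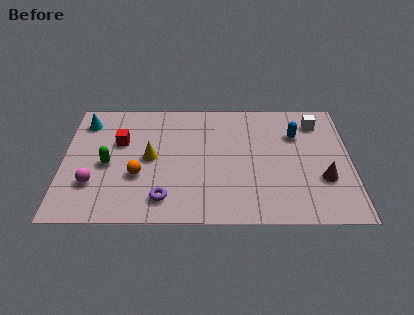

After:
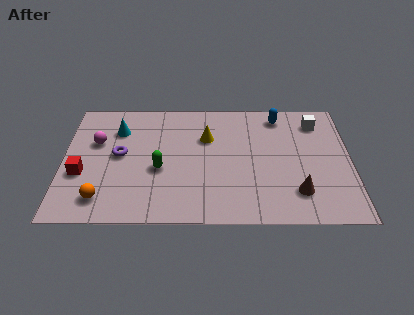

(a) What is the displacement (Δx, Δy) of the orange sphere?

(-1.5, -1.4)

The orange sphere was at about (3.2, 2.8) and moved to about (1.7, 1.4).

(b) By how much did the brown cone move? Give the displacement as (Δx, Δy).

(-1.1, -0.8)

The brown cone started near (11.0, 2.6) and ended near (9.9, 1.8).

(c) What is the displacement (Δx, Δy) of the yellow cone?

(2.4, 1.3)

The yellow cone was at about (3.7, 3.9) and moved to about (6.1, 5.2).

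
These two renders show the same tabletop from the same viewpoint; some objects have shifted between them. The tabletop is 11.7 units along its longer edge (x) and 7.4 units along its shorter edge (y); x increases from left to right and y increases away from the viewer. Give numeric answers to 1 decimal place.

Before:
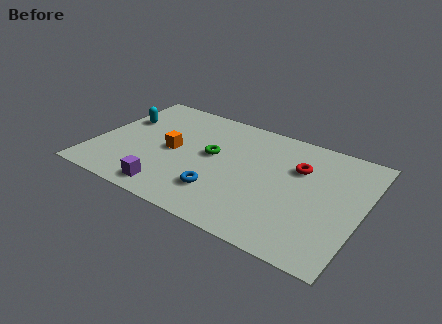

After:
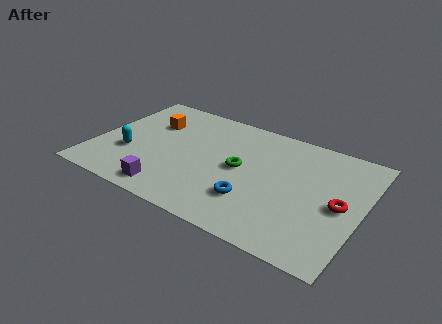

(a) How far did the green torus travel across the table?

1.3

From (5.1, 4.1) to (6.4, 3.8), the green torus covered √(1.3² + 0.3²) ≈ 1.3 units.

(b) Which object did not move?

the purple cube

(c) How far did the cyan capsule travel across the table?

2.3

From (0.9, 4.8) to (1.6, 2.6), the cyan capsule covered √(0.7² + 2.2²) ≈ 2.3 units.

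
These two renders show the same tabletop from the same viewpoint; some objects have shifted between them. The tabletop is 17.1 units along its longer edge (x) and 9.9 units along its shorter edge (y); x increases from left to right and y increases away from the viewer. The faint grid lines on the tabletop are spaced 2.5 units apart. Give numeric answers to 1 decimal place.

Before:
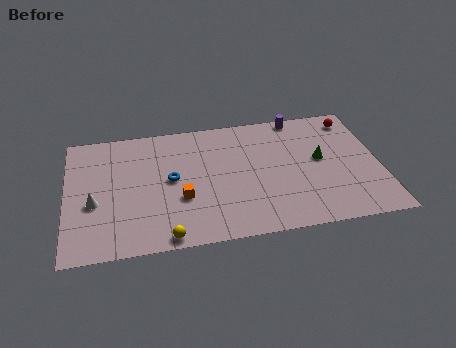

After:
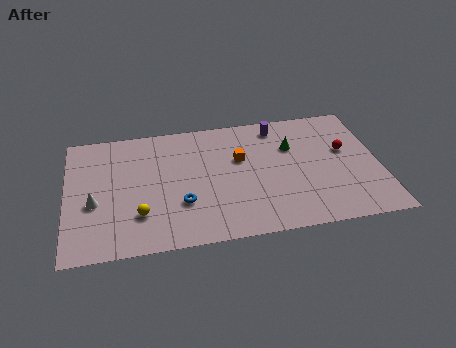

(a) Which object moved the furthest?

the orange cube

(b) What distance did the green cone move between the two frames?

2.0

The green cone moved from about (13.9, 5.4) to (12.4, 6.7), a distance of √(1.5² + 1.3²) ≈ 2.0.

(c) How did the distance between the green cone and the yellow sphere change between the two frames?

-0.4

They were about 9.8 units apart before and 9.4 after — 0.4 units closer together.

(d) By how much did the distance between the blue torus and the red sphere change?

-1.2

Before: roughly 10.7 units apart; after: 9.5. That's 1.2 units closer together.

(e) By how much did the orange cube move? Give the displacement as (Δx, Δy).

(3.3, 2.6)

From the two frames, the orange cube sits at roughly (6.2, 3.6) before and (9.5, 6.2) after.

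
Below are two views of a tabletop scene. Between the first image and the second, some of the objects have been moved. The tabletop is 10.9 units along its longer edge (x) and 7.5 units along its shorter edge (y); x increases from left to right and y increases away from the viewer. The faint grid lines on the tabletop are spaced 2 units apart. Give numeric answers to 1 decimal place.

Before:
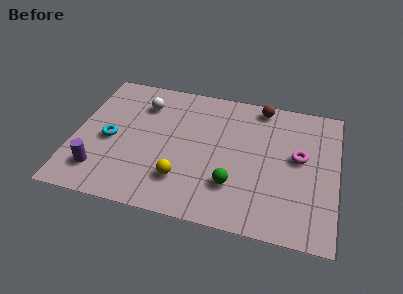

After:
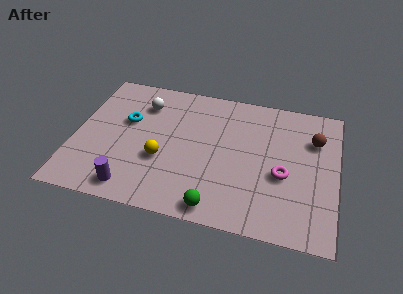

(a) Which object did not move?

the white sphere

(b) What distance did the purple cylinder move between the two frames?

1.5

The purple cylinder was near (1.2, 1.6) before and (2.6, 1.0) after, so it travelled √(1.4² + 0.6²) ≈ 1.5 units.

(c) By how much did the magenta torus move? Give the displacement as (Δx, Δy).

(-0.6, -1.1)

The magenta torus was at about (9.3, 4.2) and moved to about (8.7, 3.1).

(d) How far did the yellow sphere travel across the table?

1.3

The yellow sphere was near (4.6, 1.9) before and (3.7, 2.8) after, so it travelled √(0.9² + 0.9²) ≈ 1.3 units.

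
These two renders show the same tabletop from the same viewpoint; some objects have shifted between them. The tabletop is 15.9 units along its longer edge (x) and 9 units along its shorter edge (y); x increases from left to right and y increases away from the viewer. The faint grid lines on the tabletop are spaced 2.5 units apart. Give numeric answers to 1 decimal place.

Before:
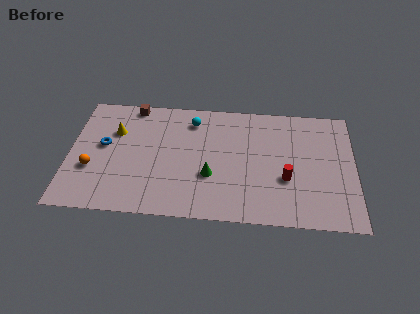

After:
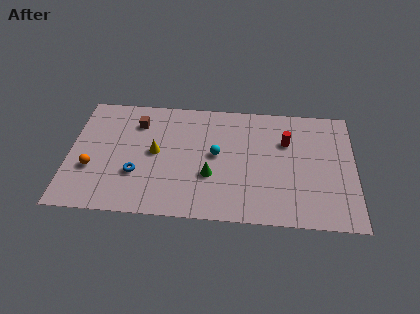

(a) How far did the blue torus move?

2.8

From (1.9, 5.0) to (3.8, 3.0), the blue torus covered √(1.9² + 2.0²) ≈ 2.8 units.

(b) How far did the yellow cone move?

2.7

From (2.5, 6.1) to (4.8, 4.7), the yellow cone covered √(2.3² + 1.4²) ≈ 2.7 units.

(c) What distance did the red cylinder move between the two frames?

2.8

The red cylinder moved from about (12.1, 3.3) to (12.1, 6.1), a distance of √(0.0² + 2.8²) ≈ 2.8.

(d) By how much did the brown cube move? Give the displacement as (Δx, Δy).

(0.3, -1.3)

From the two frames, the brown cube sits at roughly (3.4, 8.2) before and (3.7, 6.9) after.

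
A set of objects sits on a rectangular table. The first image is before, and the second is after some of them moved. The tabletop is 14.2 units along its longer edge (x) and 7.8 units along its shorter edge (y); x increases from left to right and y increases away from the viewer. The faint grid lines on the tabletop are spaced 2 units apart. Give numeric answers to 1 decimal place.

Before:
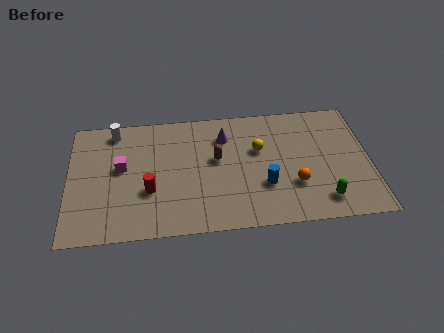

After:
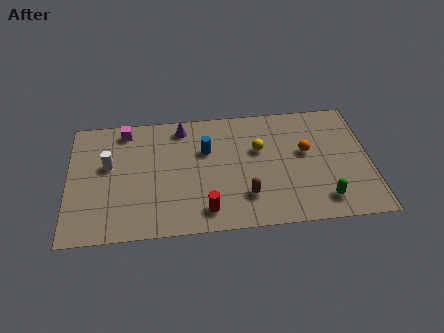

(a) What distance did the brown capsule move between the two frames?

2.8

The brown capsule was near (7.0, 4.5) before and (8.3, 2.0) after, so it travelled √(1.3² + 2.5²) ≈ 2.8 units.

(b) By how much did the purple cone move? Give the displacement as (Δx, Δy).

(-2.0, 0.8)

The purple cone started near (7.4, 5.9) and ended near (5.4, 6.7).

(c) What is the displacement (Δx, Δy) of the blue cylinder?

(-2.7, 2.5)

From the two frames, the blue cylinder sits at roughly (9.2, 2.6) before and (6.5, 5.1) after.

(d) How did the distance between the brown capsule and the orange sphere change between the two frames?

-0.3

Before: roughly 4.1 units apart; after: 3.8. That's 0.3 units closer together.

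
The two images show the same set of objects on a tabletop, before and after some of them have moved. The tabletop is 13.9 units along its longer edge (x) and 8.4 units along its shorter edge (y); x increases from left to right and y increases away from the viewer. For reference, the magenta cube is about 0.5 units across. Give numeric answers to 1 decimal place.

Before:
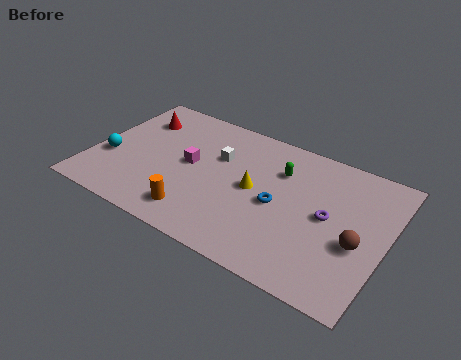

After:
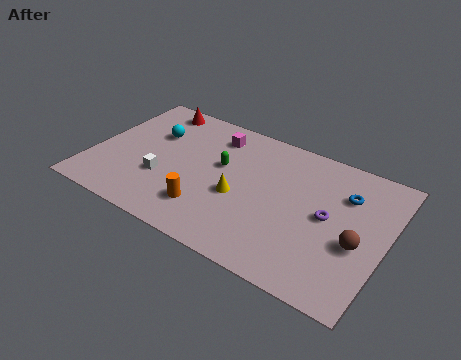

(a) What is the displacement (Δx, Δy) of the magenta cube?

(0.8, 2.4)

The magenta cube started near (4.6, 4.4) and ended near (5.4, 6.8).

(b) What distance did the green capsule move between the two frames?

2.9

The green capsule moved from about (8.7, 6.0) to (6.0, 5.0), a distance of √(2.7² + 1.0²) ≈ 2.9.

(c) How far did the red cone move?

1.3

The red cone moved from about (1.7, 6.3) to (2.3, 7.4), a distance of √(0.6² + 1.1²) ≈ 1.3.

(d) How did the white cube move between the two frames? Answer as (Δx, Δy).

(-2.3, -2.6)

From the two frames, the white cube sits at roughly (5.8, 5.5) before and (3.5, 2.9) after.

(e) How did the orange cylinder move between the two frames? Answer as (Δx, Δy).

(0.4, 0.5)

The orange cylinder was at about (5.4, 1.5) and moved to about (5.8, 2.0).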